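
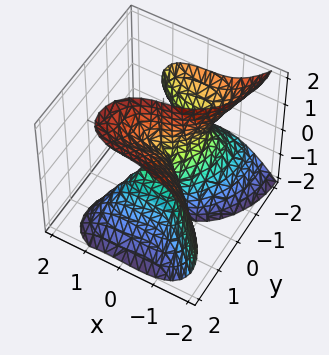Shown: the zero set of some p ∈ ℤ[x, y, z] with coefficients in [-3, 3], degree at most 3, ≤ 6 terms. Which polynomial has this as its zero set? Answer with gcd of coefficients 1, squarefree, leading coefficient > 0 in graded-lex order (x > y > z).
3*x^3 + 2*y^3 - 3*y*z^2 + x*z + 3*y^2

(a) The degree is 3 — the shape is more complex than any degree-2 surface.
(b) Against the integer gridlines: it crosses the y-axis at the gridline y = 0; it crosses the x-axis at the gridline x = 0.
(c) Matching integer coefficients to the picture gives p.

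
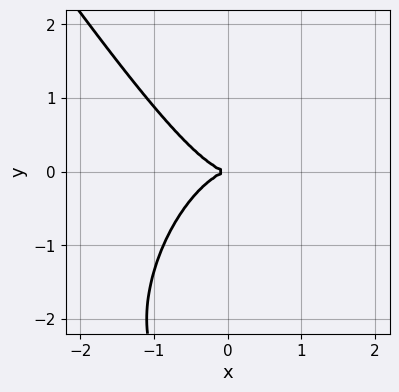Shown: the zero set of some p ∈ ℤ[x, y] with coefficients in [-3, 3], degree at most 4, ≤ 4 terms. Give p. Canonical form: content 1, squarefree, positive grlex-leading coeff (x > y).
3*x^3 + y^3 + 3*y^2

deg p = 3. A generic line meets the curve in up to 3 points.
Observable constraints: one y-axis crossing is at y = 0; it crosses the x-axis at the gridline x = 0.
Together with the visible shape, these determine p as stated.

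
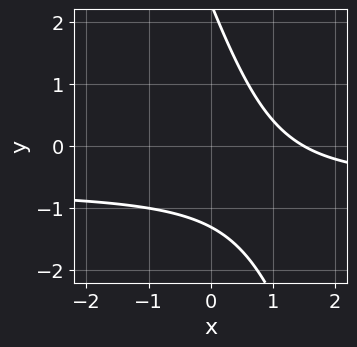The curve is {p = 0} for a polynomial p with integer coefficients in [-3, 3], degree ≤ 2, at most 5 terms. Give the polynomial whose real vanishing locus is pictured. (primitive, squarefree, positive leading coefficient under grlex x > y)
1. Degree: the shape is more complex than any degree-1 curve, so deg p = 2.
2. The integer polynomial consistent with all of this is the stated p.

3*x*y + y^2 + 2*x - y - 3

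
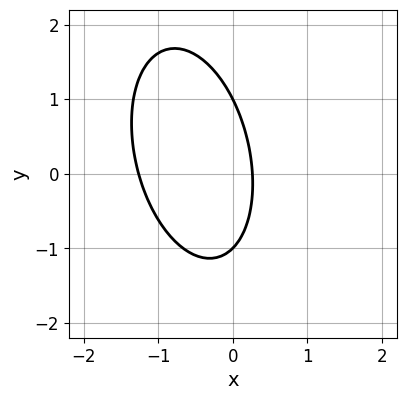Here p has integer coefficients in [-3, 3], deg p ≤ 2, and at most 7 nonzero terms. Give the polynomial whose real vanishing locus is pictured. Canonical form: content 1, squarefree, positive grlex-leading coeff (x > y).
3*x^2 + x*y + y^2 + 3*x - 1

(a) Degree: the shape is more complex than any degree-1 curve, so deg p = 2.
(b) From the axis intercepts and sections: among the integer gridlines, it crosses the y-axis at y ∈ {-1, 1}.
(c) The integer polynomial consistent with all of this is the stated p.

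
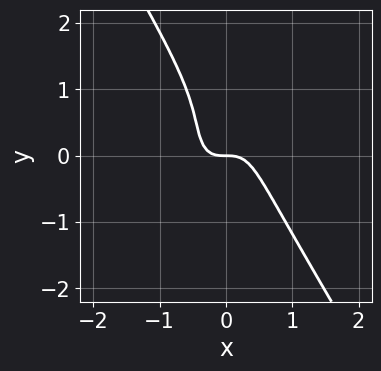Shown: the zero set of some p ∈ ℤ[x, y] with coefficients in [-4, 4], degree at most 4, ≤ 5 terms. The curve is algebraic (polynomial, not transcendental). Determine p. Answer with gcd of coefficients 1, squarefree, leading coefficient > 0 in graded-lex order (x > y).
3*x^3 - x^2*y + y^3 - y^2 + y

First, the degree is 3 — the shape is more complex than any degree-2 curve.
Next, against the integer gridlines: one y-axis crossing is at y = 0; it meets the x-axis at x = 0 (among the integer gridlines).
Finally, together with the visible shape, these determine p as stated.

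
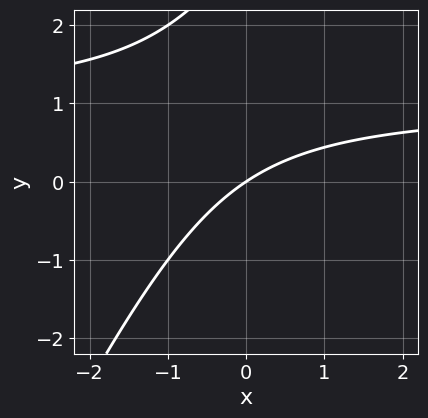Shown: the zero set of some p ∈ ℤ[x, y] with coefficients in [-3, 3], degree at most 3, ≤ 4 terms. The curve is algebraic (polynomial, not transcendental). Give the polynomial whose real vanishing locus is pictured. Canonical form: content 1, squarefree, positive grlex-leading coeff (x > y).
2*x*y - y^2 - 2*x + 3*y

First, the degree is 2 — no degree-1 curve has this shape.
Then, from the axis intercepts and sections: it meets the y-axis at y = 0 (among the integer gridlines); one x-axis crossing is at x = 0.
Finally, solving for integer coefficients yields p as stated.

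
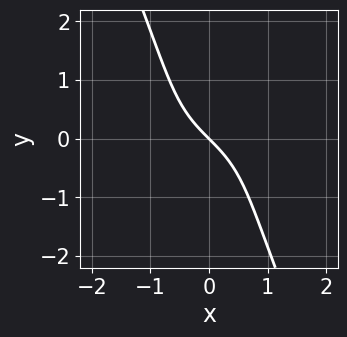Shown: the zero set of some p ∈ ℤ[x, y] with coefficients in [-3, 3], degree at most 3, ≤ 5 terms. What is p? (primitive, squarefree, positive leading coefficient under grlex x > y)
2*x^3 + 2*x*y^2 + y^3 + 3*x + 3*y

1. The degree is 3 — the shape is more complex than any degree-2 curve.
2. Against the integer gridlines: it meets the x-axis at x = 0 (among the integer gridlines); it meets the y-axis at y = 0 (among the integer gridlines).
3. Solving for integer coefficients yields p as stated.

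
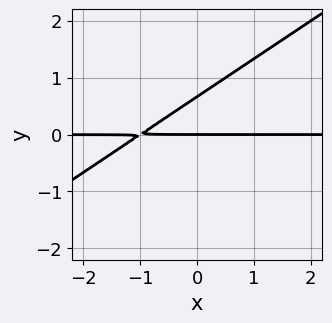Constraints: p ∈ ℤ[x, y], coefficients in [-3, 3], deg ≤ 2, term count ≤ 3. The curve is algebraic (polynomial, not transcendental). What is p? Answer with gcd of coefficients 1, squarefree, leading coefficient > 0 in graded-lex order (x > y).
Degree: the shape is more complex than any degree-1 curve, so deg p = 2.
Checking where it meets the axes: it crosses the y-axis at the gridline y = 0; the visible x-axis segment lies entirely on the curve.
Solving for integer coefficients yields p as stated.

2*x*y - 3*y^2 + 2*y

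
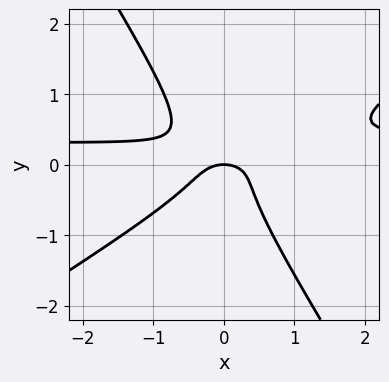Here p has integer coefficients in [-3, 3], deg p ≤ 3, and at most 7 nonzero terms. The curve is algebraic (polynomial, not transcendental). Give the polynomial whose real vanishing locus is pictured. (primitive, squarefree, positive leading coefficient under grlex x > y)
3*x^2*y - 3*x*y^2 - 3*y^3 - x^2 - y

1. Degree: no degree-2 curve has this shape, so deg p = 3.
2. Observable constraints: it meets the y-axis at y = 0 (among the integer gridlines); it meets the x-axis at x = 0 (among the integer gridlines).
3. Fitting integer coefficients to these (and the overall shape) gives p.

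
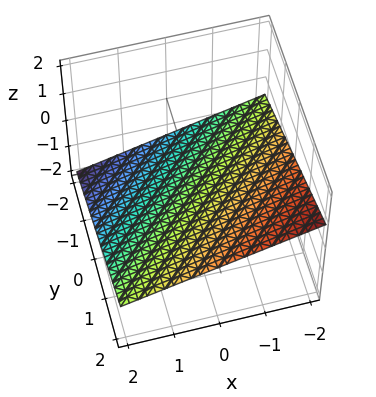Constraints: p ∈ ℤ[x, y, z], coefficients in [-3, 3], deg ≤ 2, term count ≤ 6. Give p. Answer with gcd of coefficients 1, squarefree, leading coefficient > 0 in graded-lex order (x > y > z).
x - y + 3*z + 2

Degree: the surface is flat (a plane), so deg p = 1.
Observable constraints: it meets the x-axis at x = -2 (among the integer gridlines); it meets the y-axis at y = 2 (among the integer gridlines).
These observations pin down the coefficients.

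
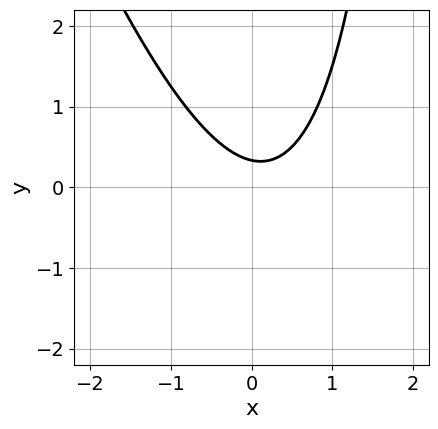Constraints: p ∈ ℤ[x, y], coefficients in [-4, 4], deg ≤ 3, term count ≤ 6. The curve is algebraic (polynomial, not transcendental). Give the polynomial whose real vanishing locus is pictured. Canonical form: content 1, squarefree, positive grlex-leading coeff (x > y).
First, the degree is 2 — a generic line meets the curve in up to 2 points.
Next, against the integer gridlines: the curve avoids every integer x-axis point in the box.
Finally, solving for integer coefficients yields p as stated.

3*x^2 + x*y - x - 3*y + 1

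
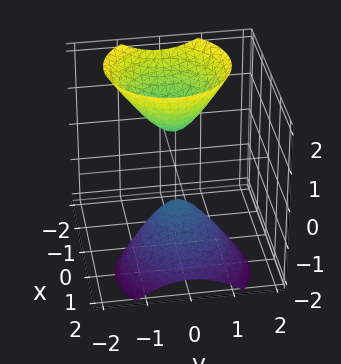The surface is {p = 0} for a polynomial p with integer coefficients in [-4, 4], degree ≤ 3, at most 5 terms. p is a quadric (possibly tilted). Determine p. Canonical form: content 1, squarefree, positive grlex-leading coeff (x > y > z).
3*x^2 + 3*x*z + 3*y^2 - z^2 + 1

I count 2 distinct pieces. They look like related sheets of one shape, so recover p as a whole.
deg p = 2. A generic line meets the surface in up to 2 points.
Against the integer gridlines: among the integer gridlines, it crosses the z-axis at z ∈ {-1, 1}; it misses every integer gridline on the y-axis.
Putting this together gives p.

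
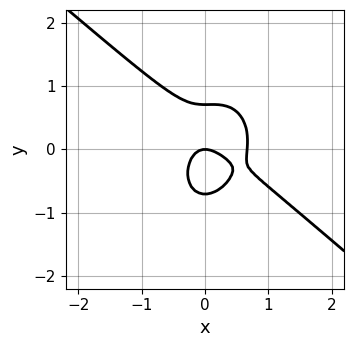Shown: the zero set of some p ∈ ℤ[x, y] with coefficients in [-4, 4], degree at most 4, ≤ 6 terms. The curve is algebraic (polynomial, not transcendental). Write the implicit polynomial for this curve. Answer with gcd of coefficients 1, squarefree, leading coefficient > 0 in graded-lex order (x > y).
First, the degree is 3 — a generic line meets the curve in up to 3 points.
Then, observable constraints: one y-axis crossing is at y = 0; it crosses the x-axis at the gridline x = 0.
Finally, together with the visible shape, these determine p as stated.

3*x^3 + 2*x^2*y + 2*y^3 - 2*x^2 - y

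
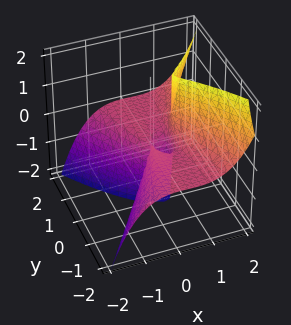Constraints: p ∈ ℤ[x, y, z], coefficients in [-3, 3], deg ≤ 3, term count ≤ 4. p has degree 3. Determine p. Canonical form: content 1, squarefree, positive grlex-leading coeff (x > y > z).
1. The degree is 3 — the shape is more complex than any degree-2 surface.
2. Reading off the gridlines: the visible y-axis segment lies entirely on the surface; every point of the z-axis in the box is on the surface.
3. The integer polynomial consistent with all of this is the stated p.

3*x^3 - 3*y^2*z - 2*x^2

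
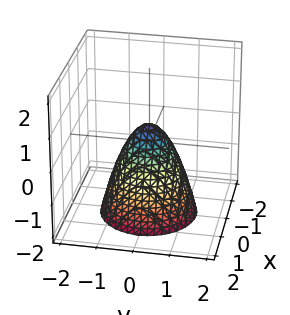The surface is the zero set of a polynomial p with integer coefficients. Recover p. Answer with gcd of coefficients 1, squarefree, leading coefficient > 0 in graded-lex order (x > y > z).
3*x^2 + 3*y^2 + 2*z - 1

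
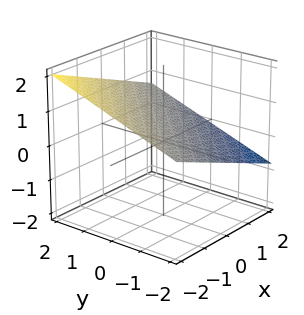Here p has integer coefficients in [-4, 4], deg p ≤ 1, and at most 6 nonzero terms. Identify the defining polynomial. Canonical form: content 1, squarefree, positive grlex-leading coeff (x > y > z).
x - y + 3*z - 2

Degree: the surface is flat (a plane), so deg p = 1.
Reading off the gridlines: it meets the y-axis at y = -2 (among the integer gridlines); it crosses the x-axis at the gridline x = 2.
The integer polynomial consistent with all of this is the stated p.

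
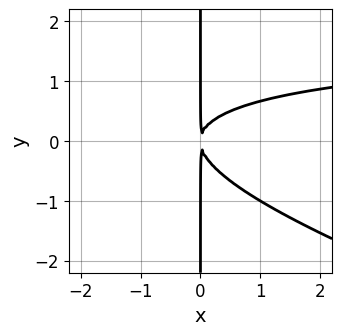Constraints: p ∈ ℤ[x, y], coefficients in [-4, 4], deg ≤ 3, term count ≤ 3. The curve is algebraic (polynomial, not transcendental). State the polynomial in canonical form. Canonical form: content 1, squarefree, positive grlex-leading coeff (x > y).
x^2*y + 3*x*y^2 - 2*x^2

1. deg p = 3.
2. Observable constraints: the visible y-axis segment lies entirely on the curve.
3. Together with the visible shape, these determine p as stated.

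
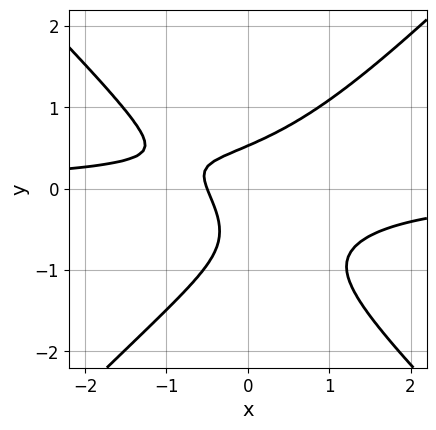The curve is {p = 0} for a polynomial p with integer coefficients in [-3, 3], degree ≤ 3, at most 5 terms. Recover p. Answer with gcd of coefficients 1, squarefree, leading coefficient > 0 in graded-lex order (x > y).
deg p = 3. A generic line meets the curve in up to 3 points.
Putting this together gives p.

3*x^2*y - 3*y^3 - 2*y^2 + 2*x + 1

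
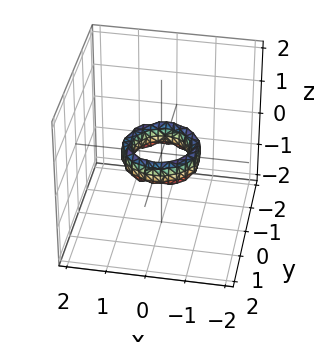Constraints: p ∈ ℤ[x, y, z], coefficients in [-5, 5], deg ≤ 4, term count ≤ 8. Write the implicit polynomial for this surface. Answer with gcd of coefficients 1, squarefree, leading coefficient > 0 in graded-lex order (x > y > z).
The degree is 4 — a generic line meets the surface in up to 4 points.
Symmetry: the z-axis is an axis of rotation, so x and y enter only as x² + y².
Against the integer gridlines: a circular section at z = 0 has radius between 0 and 1; the surface avoids every integer z-axis point in the box; the y-axis gridline crossings are at y ∈ {-1, 1}.
Matching integer coefficients to the picture gives p. Check: (-1, 0, 0) on the x-axis lies on the surface, and p(-1, 0, 0) = 0. ✓

2*x^4 + 4*x^2*y^2 + 2*y^4 - 3*x^2 - 3*y^2 + z^2 + 1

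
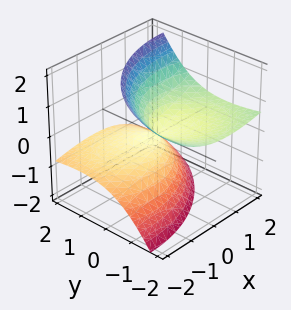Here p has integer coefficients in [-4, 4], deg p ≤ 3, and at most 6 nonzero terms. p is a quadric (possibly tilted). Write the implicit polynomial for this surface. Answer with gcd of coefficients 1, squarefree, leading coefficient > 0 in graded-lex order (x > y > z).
x^2 - 2*x*z + y^2 + 3*y*z - 2*z^2

1. There are 2 components. They look like related sheets of one shape, so recover p as a whole.
2. Degree: the shape is more complex than any degree-1 surface, so deg p = 2.
3. From the visible intercepts: it crosses the z-axis at the gridline z = 0; one x-axis crossing is at x = 0.
4. These observations pin down the coefficients.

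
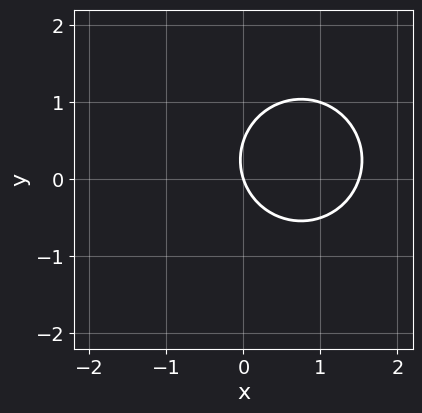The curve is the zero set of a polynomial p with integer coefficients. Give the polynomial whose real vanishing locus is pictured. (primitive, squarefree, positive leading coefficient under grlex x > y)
2*x^2 + 2*y^2 - 3*x - y

First, degree: the shape is more complex than any degree-1 curve, so deg p = 2.
Then, from the visible intercepts: one y-axis crossing is at y = 0; one x-axis crossing is at x = 0.
Finally, assembling these constraints gives the stated polynomial.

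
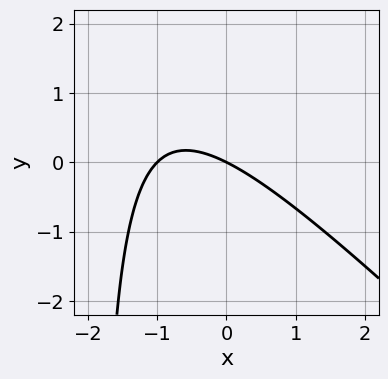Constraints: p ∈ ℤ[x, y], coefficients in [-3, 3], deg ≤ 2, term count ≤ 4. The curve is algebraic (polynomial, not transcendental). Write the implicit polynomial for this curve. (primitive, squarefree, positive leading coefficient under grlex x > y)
x^2 + x*y + x + 2*y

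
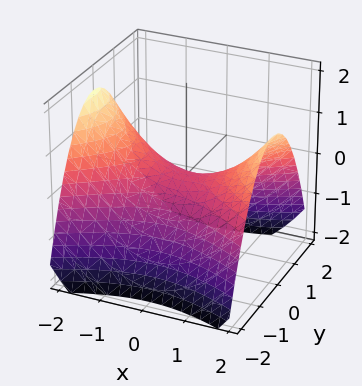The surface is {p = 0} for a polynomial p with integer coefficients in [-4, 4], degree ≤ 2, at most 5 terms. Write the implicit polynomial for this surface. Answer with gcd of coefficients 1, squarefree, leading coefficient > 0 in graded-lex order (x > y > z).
(a) Degree: a hyperbolic paraboloid; a quadric, so deg p = 2.
(b) Symmetries: it's symmetric under y → −y, forcing even powers of y; mirror symmetry x ↦ −x ⇒ only even powers of x.
(c) Against the integer gridlines: it crosses the z-axis at the gridline z = 0; one x-axis crossing is at x = 0; it crosses the y-axis at the gridline y = 0.
(d) These observations pin down the coefficients.

x^2 - 2*y^2 - 3*z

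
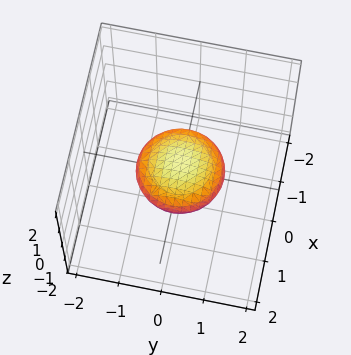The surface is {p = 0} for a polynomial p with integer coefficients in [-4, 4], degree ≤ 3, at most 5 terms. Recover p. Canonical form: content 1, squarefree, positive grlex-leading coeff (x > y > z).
x^2 + y^2 + 3*z^2 - 1

The degree is 2 — a closed, bounded, convex surface; a quadric.
Symmetry: the surface is invariant under rotation about z: p = q(x² + y², z); it's symmetric under z → −z, forcing even powers of z.
Checking where it meets the axes: a circular section at z = 0 has radius exactly 1; the x-axis gridline crossings are at x ∈ {-1, 1}; the y-axis gridline crossings are at y ∈ {-1, 1}.
Matching integer coefficients to the picture gives p.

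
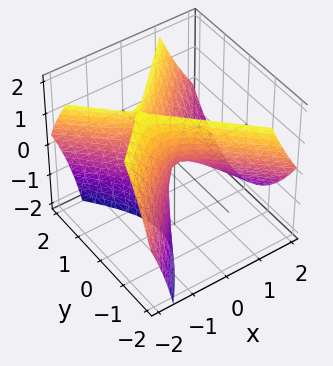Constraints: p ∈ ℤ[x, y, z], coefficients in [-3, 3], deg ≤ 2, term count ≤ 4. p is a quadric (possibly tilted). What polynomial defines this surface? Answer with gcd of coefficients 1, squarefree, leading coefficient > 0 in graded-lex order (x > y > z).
(a) Degree: the shape is more complex than any degree-1 surface, so deg p = 2.
(b) Reading off the gridlines: one x-axis crossing is at x = 0; one z-axis crossing is at z = 0; it crosses the y-axis at the gridline y = 0.
(c) These observations pin down the coefficients.

2*x^2 + 2*x*z - 2*y^2 + z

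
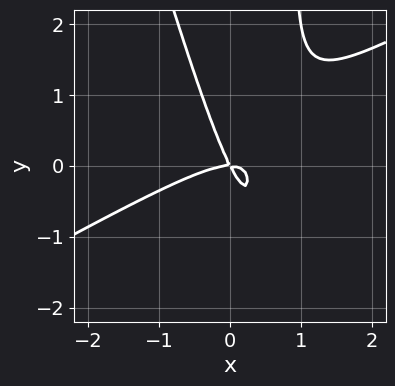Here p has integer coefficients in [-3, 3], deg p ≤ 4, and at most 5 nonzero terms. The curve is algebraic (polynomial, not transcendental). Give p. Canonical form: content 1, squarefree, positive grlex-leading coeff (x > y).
1. deg p = 3. The shape is more complex than any degree-2 curve.
2. Observable constraints: it crosses the y-axis at the gridline y = 0; one x-axis crossing is at x = 0.
3. Together with the visible shape, these determine p as stated.

2*x^3 - 3*x^2*y - x*y^2 + 2*x*y + y^2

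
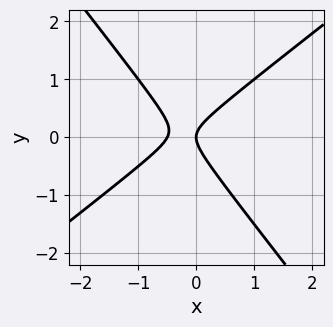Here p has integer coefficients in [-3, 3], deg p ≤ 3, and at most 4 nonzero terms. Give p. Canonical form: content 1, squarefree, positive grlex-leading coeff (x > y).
1. Degree: no degree-1 curve has this shape, so deg p = 2.
2. Checking where it meets the axes: one y-axis crossing is at y = 0; one x-axis crossing is at x = 0.
3. Together with the visible shape, these determine p as stated.

2*x^2 - x*y - 2*y^2 + x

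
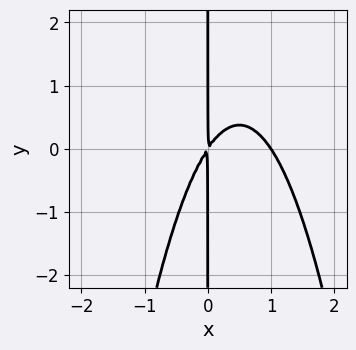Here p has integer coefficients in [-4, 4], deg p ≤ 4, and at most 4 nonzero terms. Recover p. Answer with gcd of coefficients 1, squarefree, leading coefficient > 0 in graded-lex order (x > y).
1. The degree is 3 — a generic line meets the curve in up to 3 points.
2. Reading off the gridlines: one x-axis crossing is at x = 1; every point of the y-axis in the box is on the curve.
3. Assembling these constraints gives the stated polynomial.

3*x^3 - 3*x^2 + 2*x*y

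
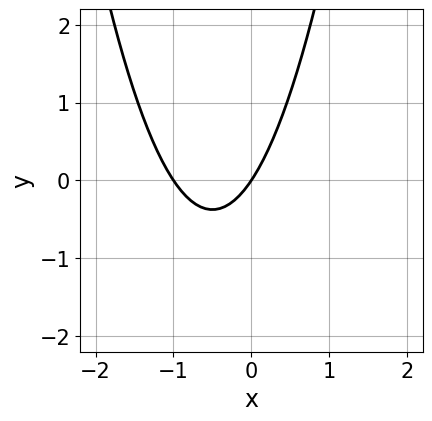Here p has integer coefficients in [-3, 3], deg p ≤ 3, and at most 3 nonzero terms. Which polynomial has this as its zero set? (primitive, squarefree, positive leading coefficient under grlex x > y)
deg p = 2. A generic line meets the curve in up to 2 points.
From the axis intercepts and sections: the x-axis gridline crossings are at x ∈ {-1, 0}; it crosses the y-axis at the gridline y = 0.
Assembling these constraints gives the stated polynomial.

3*x^2 + 3*x - 2*y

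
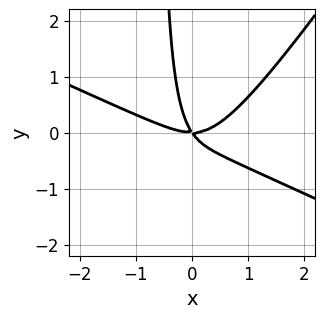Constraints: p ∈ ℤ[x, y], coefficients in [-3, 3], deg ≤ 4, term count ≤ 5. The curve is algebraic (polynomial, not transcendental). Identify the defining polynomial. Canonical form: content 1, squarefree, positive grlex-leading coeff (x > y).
2*x^3 + 3*x^2*y - 3*x*y^2 - 3*x*y - 2*y^2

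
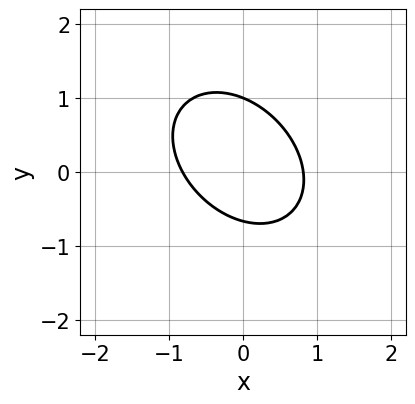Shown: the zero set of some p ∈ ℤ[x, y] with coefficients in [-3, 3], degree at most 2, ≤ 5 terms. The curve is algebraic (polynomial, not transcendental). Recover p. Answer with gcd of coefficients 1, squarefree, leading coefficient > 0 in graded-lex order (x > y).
First, degree: no degree-1 curve has this shape, so deg p = 2.
Next, from the axis intercepts and sections: it crosses the y-axis at the gridline y = 1.
Finally, solving for integer coefficients yields p as stated.

3*x^2 + 2*x*y + 3*y^2 - y - 2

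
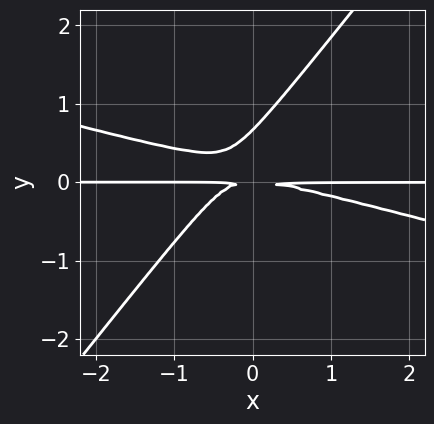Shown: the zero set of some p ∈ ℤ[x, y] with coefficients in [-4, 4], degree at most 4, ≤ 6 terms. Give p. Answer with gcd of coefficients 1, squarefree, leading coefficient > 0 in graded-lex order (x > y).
1. deg p = 3.
2. From the visible intercepts: the visible x-axis segment lies entirely on the curve.
3. Solving for integer coefficients yields p as stated.

x^2*y + 3*x*y^2 - 3*y^3 + 2*y^2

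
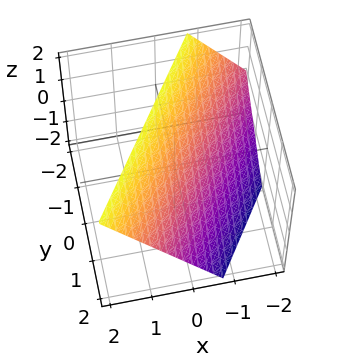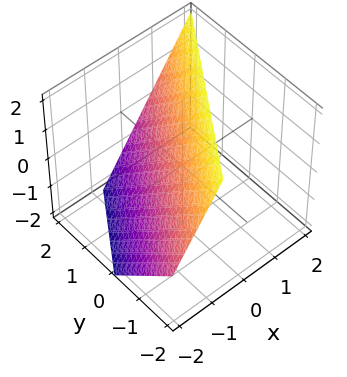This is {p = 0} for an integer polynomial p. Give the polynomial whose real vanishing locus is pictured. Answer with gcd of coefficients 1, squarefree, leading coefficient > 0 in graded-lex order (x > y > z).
(a) deg p = 1.
(b) Observable constraints: one z-axis crossing is at z = 1; it meets the y-axis at y = 1 (among the integer gridlines).
(c) Putting this together gives p.

3*x - 2*y - 2*z + 2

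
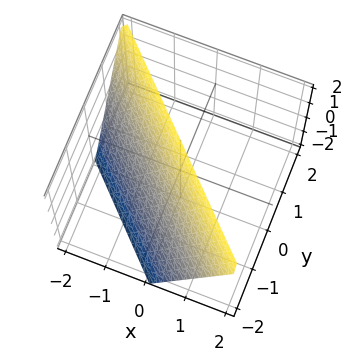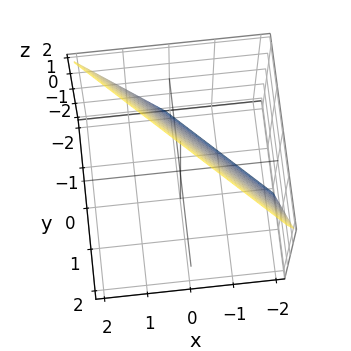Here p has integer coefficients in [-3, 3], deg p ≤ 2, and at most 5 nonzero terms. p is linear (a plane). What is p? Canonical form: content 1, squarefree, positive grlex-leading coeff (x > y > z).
2*x + 2*y - z + 2

Degree: the surface is flat (a plane), so deg p = 1.
From the axis intercepts and sections: it meets the x-axis at x = -1 (among the integer gridlines); it meets the z-axis at z = 2 (among the integer gridlines).
Matching integer coefficients to the picture gives p. Check: (0, -1, 0) on the y-axis lies on the surface, and p(0, -1, 0) = 0. ✓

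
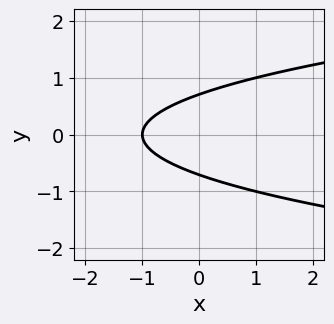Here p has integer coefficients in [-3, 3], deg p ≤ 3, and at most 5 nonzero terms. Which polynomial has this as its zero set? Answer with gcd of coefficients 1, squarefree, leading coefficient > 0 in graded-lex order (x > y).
2*y^2 - x - 1

(a) The degree is 2 — no degree-1 curve has this shape.
(b) Symmetries: the y ↦ −y reflection is a symmetry, so y appears only in even powers.
(c) Observable constraints: it crosses the x-axis at the gridline x = -1.
(d) Matching integer coefficients to the picture gives p.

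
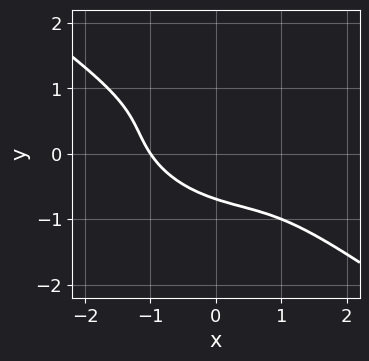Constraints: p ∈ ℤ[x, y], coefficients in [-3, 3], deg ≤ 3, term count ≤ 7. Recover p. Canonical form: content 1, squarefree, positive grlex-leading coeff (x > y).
First, the degree is 3 — the shape is more complex than any degree-2 curve.
Next, from the axis intercepts and sections: it meets the x-axis at x = -1 (among the integer gridlines).
Finally, putting this together gives p.

x^3 + 2*x^2*y + 3*x*y^2 + 3*y^3 + 1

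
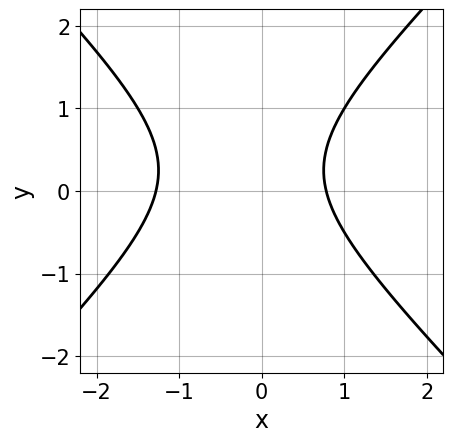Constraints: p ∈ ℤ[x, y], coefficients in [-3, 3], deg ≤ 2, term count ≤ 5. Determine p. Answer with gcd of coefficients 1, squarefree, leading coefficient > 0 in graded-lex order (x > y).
2*x^2 - 2*y^2 + x + y - 2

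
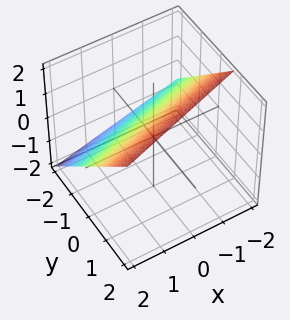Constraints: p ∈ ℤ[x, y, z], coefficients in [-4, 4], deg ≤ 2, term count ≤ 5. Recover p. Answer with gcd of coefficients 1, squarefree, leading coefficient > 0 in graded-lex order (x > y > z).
x - 3*y + 3*z - 2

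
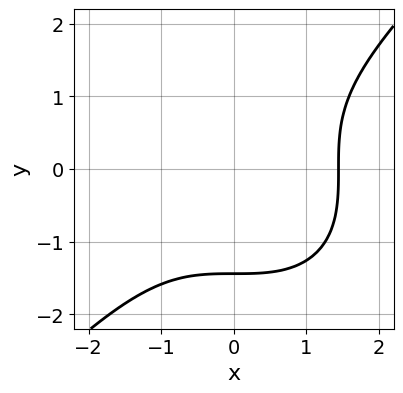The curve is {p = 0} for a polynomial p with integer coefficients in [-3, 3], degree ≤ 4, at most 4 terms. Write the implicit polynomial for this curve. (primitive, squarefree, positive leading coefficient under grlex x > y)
(a) deg p = 3. The shape is more complex than any degree-2 curve.
(b) Putting this together gives p.

x^3 - y^3 - 3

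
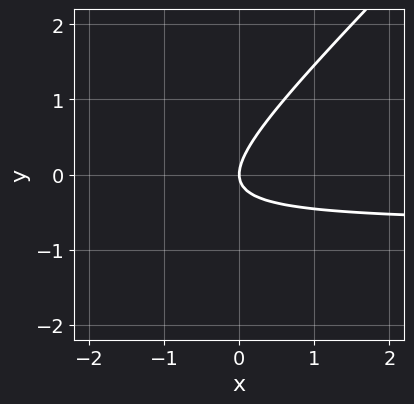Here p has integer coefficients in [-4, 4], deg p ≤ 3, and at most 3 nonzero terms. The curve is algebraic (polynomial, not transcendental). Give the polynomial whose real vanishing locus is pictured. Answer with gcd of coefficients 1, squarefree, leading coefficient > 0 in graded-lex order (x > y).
Degree: a generic line meets the curve in up to 2 points, so deg p = 2.
Observable constraints: it meets the y-axis at y = 0 (among the integer gridlines); it crosses the x-axis at the gridline x = 0.
Solving for integer coefficients yields p as stated.

3*x*y - 3*y^2 + 2*x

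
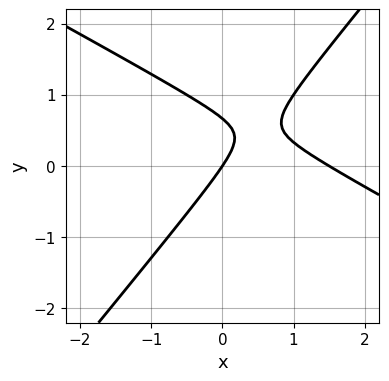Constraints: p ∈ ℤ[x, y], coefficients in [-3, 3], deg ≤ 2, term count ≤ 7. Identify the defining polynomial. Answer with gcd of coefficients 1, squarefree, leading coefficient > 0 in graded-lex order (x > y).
2*x^2 + 2*x*y - 3*y^2 - 3*x + 2*y

deg p = 2. No degree-1 curve has this shape.
Observable constraints: it meets the x-axis at x = 0 (among the integer gridlines); it crosses the y-axis at the gridline y = 0.
These observations pin down the coefficients.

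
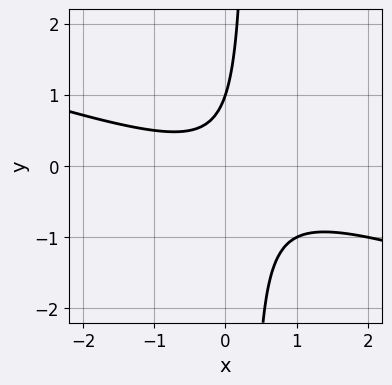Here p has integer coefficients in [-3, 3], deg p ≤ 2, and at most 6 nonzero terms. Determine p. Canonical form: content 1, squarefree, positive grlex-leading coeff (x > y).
x^2 + 3*x*y - y + 1

The degree is 2 — a generic line meets the curve in up to 2 points.
From the visible intercepts: no x-intercept at any integer in the box; it meets the y-axis at y = 1 (among the integer gridlines).
Assembling these constraints gives the stated polynomial.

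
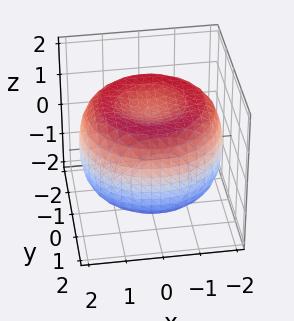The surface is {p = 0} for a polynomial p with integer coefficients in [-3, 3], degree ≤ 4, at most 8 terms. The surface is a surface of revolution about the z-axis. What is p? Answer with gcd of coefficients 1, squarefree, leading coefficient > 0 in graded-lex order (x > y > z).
First, degree: a generic line meets the surface in up to 4 points, so deg p = 4.
Next, symmetries: every cross-section ⟂ z is a circle, so x, y appear only via x² + y².
Next, from the axis intercepts and sections: among the integer gridlines, it crosses the z-axis at z ∈ {-1, 1}; a circular section at z = -1 has radius between 1 and 2.
Finally, solving for integer coefficients yields p as stated.

x^4 + 2*x^2*y^2 + y^4 - 3*x^2 - 3*y^2 + 3*z^2 - 3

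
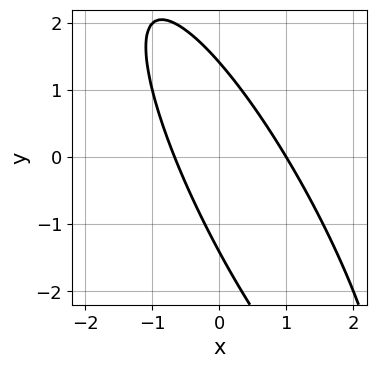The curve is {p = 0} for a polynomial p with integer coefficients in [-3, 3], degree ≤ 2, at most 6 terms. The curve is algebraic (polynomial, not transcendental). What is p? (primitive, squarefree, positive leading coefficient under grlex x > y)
3*x^2 + 3*x*y + y^2 - x - 2

1. Degree: a generic line meets the curve in up to 2 points, so deg p = 2.
2. Observable constraints: it meets the x-axis at x = 1 (among the integer gridlines).
3. Assembling these constraints gives the stated polynomial.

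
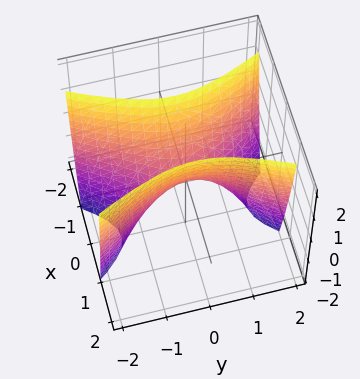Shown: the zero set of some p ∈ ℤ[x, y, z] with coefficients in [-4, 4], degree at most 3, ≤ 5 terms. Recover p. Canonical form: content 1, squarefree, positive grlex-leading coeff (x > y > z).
First, the degree is 2 — a hyperbolic paraboloid; a quadric.
Next, symmetries: it's symmetric under x → −x, forcing even powers of x; the y ↦ −y reflection is a symmetry, so y appears only in even powers.
Then, against the integer gridlines: it meets the y-axis at y = 0 (among the integer gridlines); it crosses the x-axis at the gridline x = 0; it meets the z-axis at z = 0 (among the integer gridlines).
Finally, these observations pin down the coefficients.

3*x^2 - y^2 - z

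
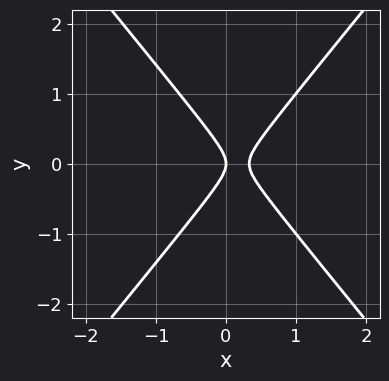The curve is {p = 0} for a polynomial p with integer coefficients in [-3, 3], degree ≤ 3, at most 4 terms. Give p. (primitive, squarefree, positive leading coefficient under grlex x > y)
First, deg p = 2.
Then, symmetries: mirror symmetry y ↦ −y ⇒ only even powers of y.
Then, observable constraints: it meets the y-axis at y = 0 (among the integer gridlines); it meets the x-axis at x = 0 (among the integer gridlines).
Finally, assembling these constraints gives the stated polynomial.

3*x^2 - 2*y^2 - x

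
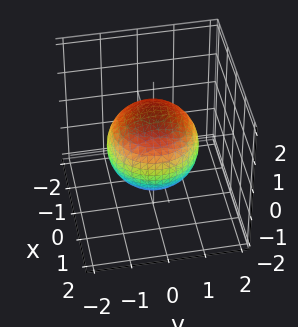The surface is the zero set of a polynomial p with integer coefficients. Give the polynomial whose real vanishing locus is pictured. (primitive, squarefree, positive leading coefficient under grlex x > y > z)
(a) deg p = 2. The shape is more complex than any degree-1 surface.
(b) Symmetry: the z-axis is an axis of rotation, so x and y enter only as x² + y².
(c) Observable constraints: a circular section at z = -1 has radius between 0 and 1.
(d) Together with the visible shape, these determine p as stated.

2*x^2 + 2*y^2 + 2*z^2 - 3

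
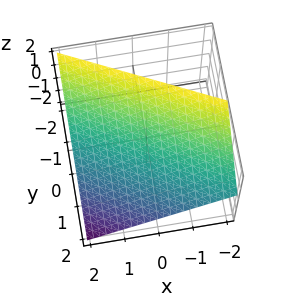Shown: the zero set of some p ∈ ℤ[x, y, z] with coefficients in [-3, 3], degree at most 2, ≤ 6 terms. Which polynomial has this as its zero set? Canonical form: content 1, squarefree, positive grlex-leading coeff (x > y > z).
First, deg p = 1. The surface is flat (a plane).
Then, checking where it meets the axes: one y-axis crossing is at y = 1; it meets the z-axis at z = 1 (among the integer gridlines); it meets the x-axis at x = 2 (among the integer gridlines).
Finally, together with the visible shape, these determine p as stated.

x + 2*y + 2*z - 2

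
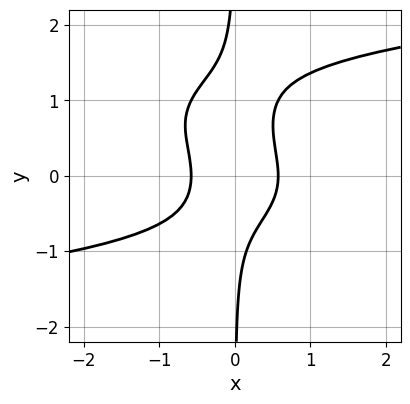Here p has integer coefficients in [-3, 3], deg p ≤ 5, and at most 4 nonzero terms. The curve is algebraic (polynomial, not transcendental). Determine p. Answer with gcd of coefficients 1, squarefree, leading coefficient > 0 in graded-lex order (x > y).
3*x*y^3 - 3*x*y^2 - 3*x^2 + 1

Degree: no degree-3 curve has this shape, so deg p = 4.
From the visible intercepts: it misses every integer gridline on the y-axis.
Matching integer coefficients to the picture gives p.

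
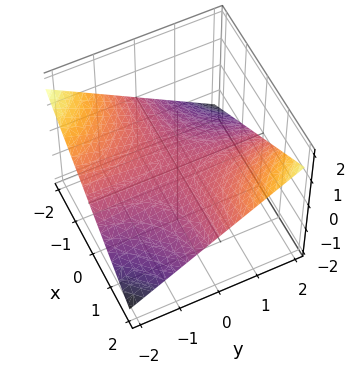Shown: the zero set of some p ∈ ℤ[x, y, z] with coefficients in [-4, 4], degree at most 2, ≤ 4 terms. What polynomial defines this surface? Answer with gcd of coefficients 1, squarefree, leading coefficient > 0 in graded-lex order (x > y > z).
(a) Degree: a hyperbolic paraboloid; a quadric, so deg p = 2.
(b) Checking where it meets the axes: every point of the x-axis in the box is on the surface; the visible y-axis segment lies entirely on the surface; it crosses the z-axis at the gridline z = 0.
(c) Putting this together gives p.

x*y - 3*z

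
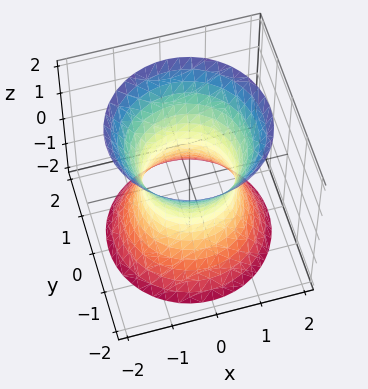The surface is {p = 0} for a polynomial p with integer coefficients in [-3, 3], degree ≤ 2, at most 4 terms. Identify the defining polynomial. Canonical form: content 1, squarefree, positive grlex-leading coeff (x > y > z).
1. The degree is 2 — an hourglass — one-sheet hyperboloid; a quadric.
2. Symmetry: the z-axis is an axis of rotation, so x and y enter only as x² + y²; mirror symmetry z ↦ −z ⇒ only even powers of z.
3. From the axis intercepts and sections: the y-axis gridline crossings are at y ∈ {-1, 1}; a circular section at z = -2 has radius between 1 and 2.
4. Assembling these constraints gives the stated polynomial. Check: (1, 0, 0) on the x-axis lies on the surface, and p(1, 0, 0) = 0. ✓

2*x^2 + 2*y^2 - z^2 - 2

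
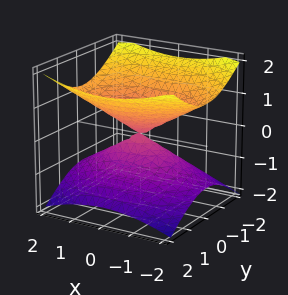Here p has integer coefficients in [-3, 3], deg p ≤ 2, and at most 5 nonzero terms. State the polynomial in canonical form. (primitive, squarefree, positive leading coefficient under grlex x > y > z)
x^2 + 2*y^2 - 3*z^2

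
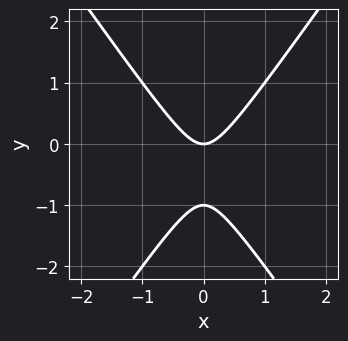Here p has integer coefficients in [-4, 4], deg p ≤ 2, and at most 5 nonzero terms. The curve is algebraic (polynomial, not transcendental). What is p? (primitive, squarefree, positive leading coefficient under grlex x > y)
First, degree: no degree-1 curve has this shape, so deg p = 2.
Then, symmetries: it's symmetric under x → −x, forcing even powers of x.
Then, against the integer gridlines: the y-axis gridline crossings are at y ∈ {-1, 0}; one x-axis crossing is at x = 0.
Finally, matching integer coefficients to the picture gives p.

2*x^2 - y^2 - y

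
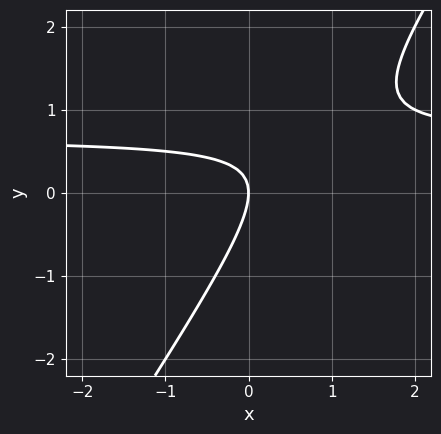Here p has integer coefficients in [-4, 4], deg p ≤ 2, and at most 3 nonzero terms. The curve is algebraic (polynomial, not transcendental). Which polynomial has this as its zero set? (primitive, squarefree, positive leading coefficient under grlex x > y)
3*x*y - 2*y^2 - 2*x

deg p = 2.
Checking where it meets the axes: one x-axis crossing is at x = 0; it crosses the y-axis at the gridline y = 0.
Together with the visible shape, these determine p as stated.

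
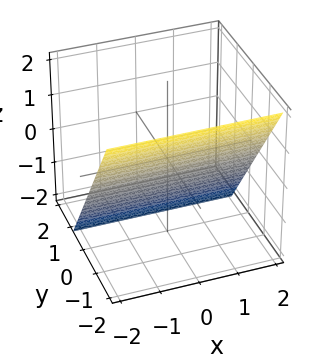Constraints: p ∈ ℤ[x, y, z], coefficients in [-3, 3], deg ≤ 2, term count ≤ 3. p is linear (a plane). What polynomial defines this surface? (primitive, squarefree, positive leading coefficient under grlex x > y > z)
(a) Degree: every cross-section is a straight line — this is a plane, so deg p = 1.
(b) Against the integer gridlines: one z-axis crossing is at z = -1; it misses every integer gridline on the x-axis.
(c) Fitting integer coefficients to these (and the overall shape) gives p.

3*y + 2*z + 2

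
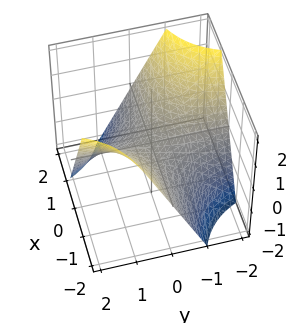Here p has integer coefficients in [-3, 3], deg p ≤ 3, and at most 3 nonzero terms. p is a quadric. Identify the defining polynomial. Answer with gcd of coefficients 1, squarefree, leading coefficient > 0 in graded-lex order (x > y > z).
deg p = 2. A hyperbolic paraboloid; a quadric.
Checking where it meets the axes: the visible y-axis segment lies entirely on the surface; it crosses the z-axis at the gridline z = 0.
Matching integer coefficients to the picture gives p. Check: (2, 0, 0) on the x-axis lies on the surface, and p(2, 0, 0) = 0. ✓

x*y + z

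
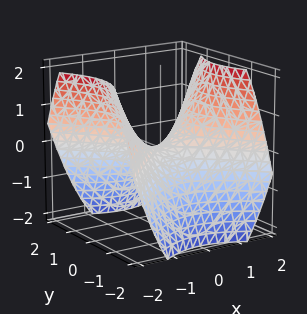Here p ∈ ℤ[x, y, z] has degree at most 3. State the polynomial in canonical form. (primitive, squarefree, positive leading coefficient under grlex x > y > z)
deg p = 2.
Symmetries: mirror symmetry y ↦ −y ⇒ only even powers of y; it's symmetric under x → −x, forcing even powers of x.
Reading off the gridlines: it meets the z-axis at z = 0 (among the integer gridlines); it meets the x-axis at x = 0 (among the integer gridlines); it crosses the y-axis at the gridline y = 0.
Matching integer coefficients to the picture gives p.

2*x^2 - 2*y^2 - 3*z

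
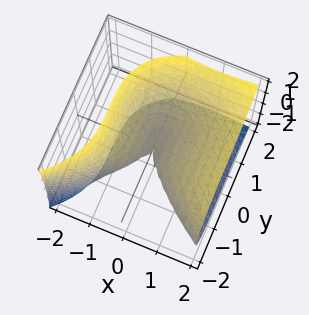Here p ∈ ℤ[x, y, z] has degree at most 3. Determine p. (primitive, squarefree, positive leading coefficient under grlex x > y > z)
x*z^2 - y^3 - 2*x^2 + 2*z^2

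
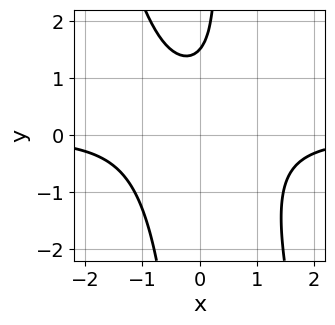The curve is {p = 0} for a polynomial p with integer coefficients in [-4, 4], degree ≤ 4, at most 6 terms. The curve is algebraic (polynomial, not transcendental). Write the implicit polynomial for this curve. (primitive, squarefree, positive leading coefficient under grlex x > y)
3*x^2*y + x*y^2 - 2*y + 3

1. Degree: the shape is more complex than any degree-2 curve, so deg p = 3.
2. From the visible intercepts: no x-intercept at any integer in the box.
3. The integer polynomial consistent with all of this is the stated p.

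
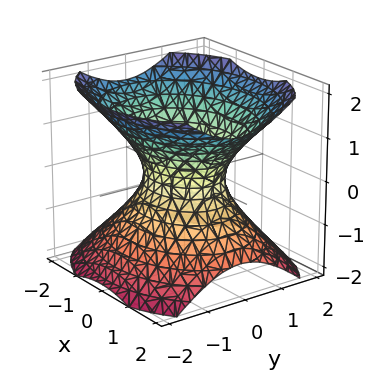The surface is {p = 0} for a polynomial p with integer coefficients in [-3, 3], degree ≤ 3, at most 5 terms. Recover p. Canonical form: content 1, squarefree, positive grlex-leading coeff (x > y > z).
1. The degree is 2 — an hourglass — one-sheet hyperboloid; a quadric.
2. Symmetries: mirror symmetry x ↦ −x ⇒ only even powers of x; the y ↦ −y reflection is a symmetry, so y appears only in even powers; it's symmetric under z → −z, forcing even powers of z.
3. Reading off the gridlines: no z-intercept at any integer in the box; the x-axis gridline crossings are at x ∈ {-1, 1}.
4. Solving for integer coefficients yields p as stated.

2*x^2 + 3*y^2 - 3*z^2 - 2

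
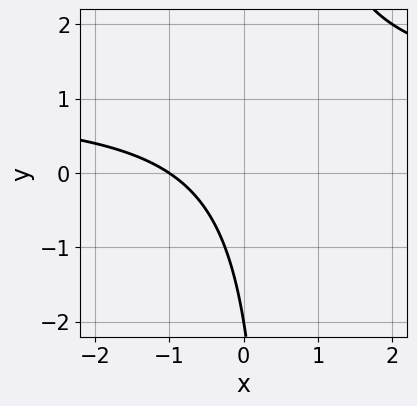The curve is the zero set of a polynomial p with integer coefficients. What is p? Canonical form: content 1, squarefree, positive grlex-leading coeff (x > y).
2*x*y - 2*x - y - 2

The degree is 2 — a generic line meets the curve in up to 2 points.
From the axis intercepts and sections: it crosses the y-axis at the gridline y = -2; one x-axis crossing is at x = -1.
These observations pin down the coefficients.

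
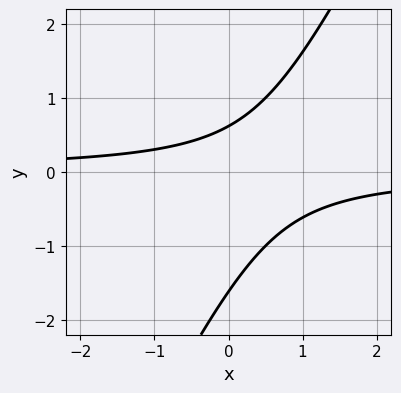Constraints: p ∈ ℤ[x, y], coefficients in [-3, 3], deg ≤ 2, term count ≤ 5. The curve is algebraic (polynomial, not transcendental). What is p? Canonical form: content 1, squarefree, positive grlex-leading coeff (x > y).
2*x*y - y^2 - y + 1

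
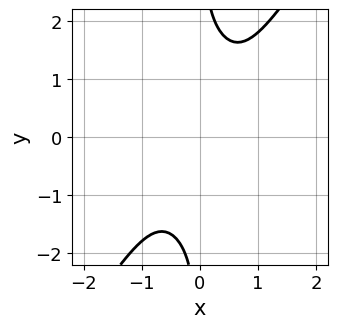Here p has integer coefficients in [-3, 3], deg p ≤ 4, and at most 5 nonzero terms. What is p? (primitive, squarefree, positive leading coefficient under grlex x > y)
1. Degree: the shape is more complex than any degree-3 curve, so deg p = 4.
2. Observable constraints: it misses every integer gridline on the y-axis; no x-intercept at any integer in the box.
3. Solving for integer coefficients yields p as stated.

2*x^4 + x^3*y - x*y^3 + 2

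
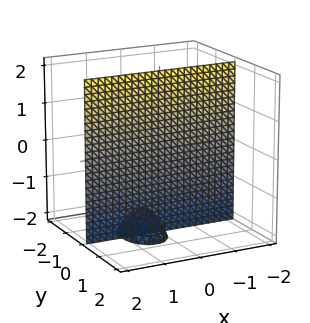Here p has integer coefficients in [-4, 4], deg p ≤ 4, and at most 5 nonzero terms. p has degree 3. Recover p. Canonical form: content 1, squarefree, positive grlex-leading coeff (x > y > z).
2*x^2*y + y^3 - 2*x*y + y*z + 2*y

I count 2 distinct pieces. Treating them together as one polynomial.
Degree: a generic line meets the surface in up to 3 points, so deg p = 3.
Reading off the gridlines: every point of the z-axis in the box is on the surface; every point of the x-axis in the box is on the surface; it crosses the y-axis at the gridline y = 0.
The integer polynomial consistent with all of this is the stated p.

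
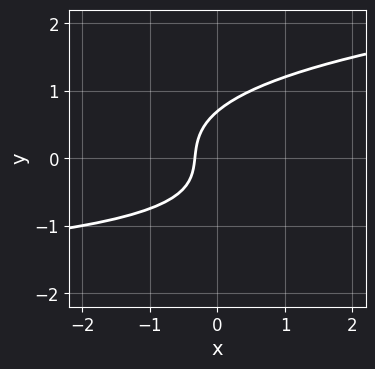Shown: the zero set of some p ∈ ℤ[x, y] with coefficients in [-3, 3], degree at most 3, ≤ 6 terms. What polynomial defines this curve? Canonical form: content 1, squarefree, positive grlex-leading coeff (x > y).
3*y^3 - x*y - 3*x - 1

1. The degree is 3 — no degree-2 curve has this shape.
2. Solving for integer coefficients yields p as stated.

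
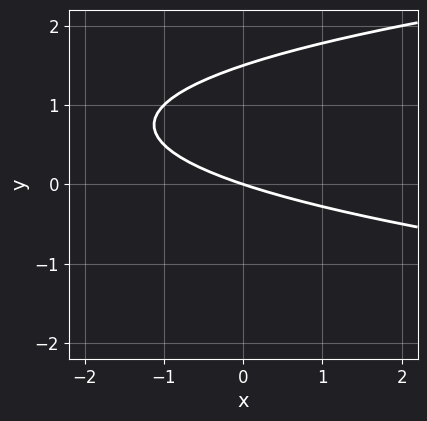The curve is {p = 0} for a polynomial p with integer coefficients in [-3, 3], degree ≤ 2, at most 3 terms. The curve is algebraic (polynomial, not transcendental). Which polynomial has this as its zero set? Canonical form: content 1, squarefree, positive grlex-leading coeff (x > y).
2*y^2 - x - 3*y

1. deg p = 2.
2. Checking where it meets the axes: it meets the y-axis at y = 0 (among the integer gridlines); one x-axis crossing is at x = 0.
3. Putting this together gives p.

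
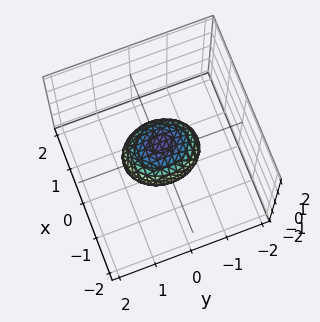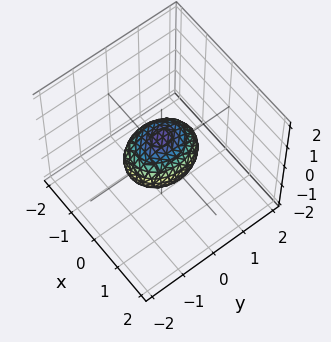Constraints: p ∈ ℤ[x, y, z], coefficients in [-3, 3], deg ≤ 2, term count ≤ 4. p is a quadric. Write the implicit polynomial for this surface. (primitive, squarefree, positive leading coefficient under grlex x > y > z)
3*x^2 + 2*y^2 + 3*z^2 - 2

First, deg p = 2. A closed, bounded, convex surface; a quadric.
Next, symmetries: the x ↦ −x reflection is a symmetry, so x appears only in even powers; it's symmetric under z → −z, forcing even powers of z; the y ↦ −y reflection is a symmetry, so y appears only in even powers.
Then, from the visible intercepts: among the integer gridlines, it crosses the y-axis at y ∈ {-1, 1}.
Finally, together with the visible shape, these determine p as stated.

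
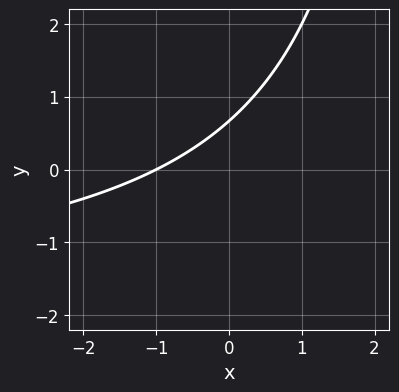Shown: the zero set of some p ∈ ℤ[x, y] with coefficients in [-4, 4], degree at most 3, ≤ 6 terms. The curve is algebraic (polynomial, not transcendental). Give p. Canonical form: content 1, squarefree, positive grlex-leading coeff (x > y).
x*y + 2*x - 3*y + 2

1. The degree is 2 — the shape is more complex than any degree-1 curve.
2. From the visible intercepts: it meets the x-axis at x = -1 (among the integer gridlines).
3. Fitting integer coefficients to these (and the overall shape) gives p.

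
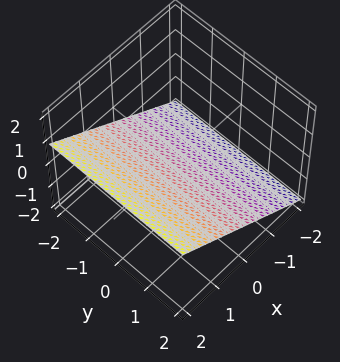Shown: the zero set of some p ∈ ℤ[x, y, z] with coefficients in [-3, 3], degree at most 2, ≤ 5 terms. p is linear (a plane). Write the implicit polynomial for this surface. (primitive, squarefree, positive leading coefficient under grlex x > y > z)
2*x - 3*z - 2

(a) The degree is 1 — every cross-section is a straight line — this is a plane.
(b) From the axis intercepts and sections: it crosses the x-axis at the gridline x = 1; no y-intercept at any integer in the box.
(c) Fitting integer coefficients to these (and the overall shape) gives p.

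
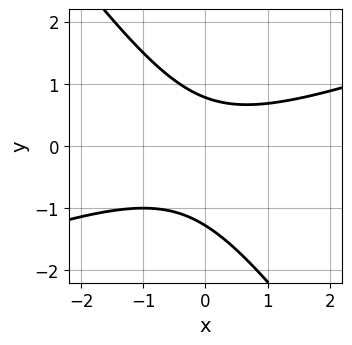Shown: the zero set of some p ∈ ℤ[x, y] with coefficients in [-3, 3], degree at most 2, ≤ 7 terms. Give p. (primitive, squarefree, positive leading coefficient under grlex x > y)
The degree is 2 — no degree-1 curve has this shape.
Checking where it meets the axes: it misses every integer gridline on the x-axis.
Matching integer coefficients to the picture gives p.

x^2 - 2*x*y - 2*y^2 - y + 2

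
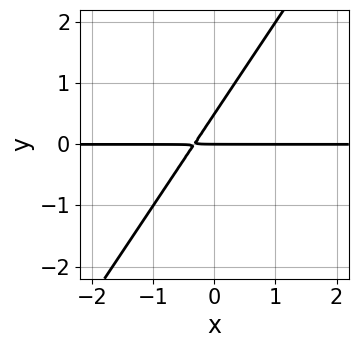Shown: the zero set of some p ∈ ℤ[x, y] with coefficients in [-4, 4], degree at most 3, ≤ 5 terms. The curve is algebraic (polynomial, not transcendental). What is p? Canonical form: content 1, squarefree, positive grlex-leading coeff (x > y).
1. Degree: the shape is more complex than any degree-1 curve, so deg p = 2.
2. Reading off the gridlines: the visible x-axis segment lies entirely on the curve; it meets the y-axis at y = 0 (among the integer gridlines).
3. The integer polynomial consistent with all of this is the stated p.

3*x*y - 2*y^2 + y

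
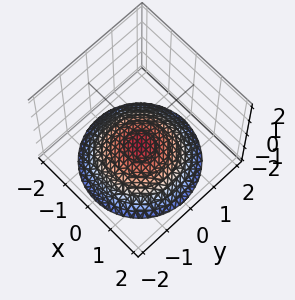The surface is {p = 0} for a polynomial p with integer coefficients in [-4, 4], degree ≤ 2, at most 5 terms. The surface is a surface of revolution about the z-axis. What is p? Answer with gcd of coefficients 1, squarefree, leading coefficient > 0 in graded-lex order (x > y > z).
First, degree: the shape is more complex than any degree-1 surface, so deg p = 2.
Then, symmetry: the surface is invariant under rotation about z: p = q(x² + y², z).
Next, from the axis intercepts and sections: the surface avoids every integer x-axis point in the box; a circular section at z = -2 has radius between 1 and 2.
Finally, the integer polynomial consistent with all of this is the stated p.

x^2 + y^2 + 3*z + 3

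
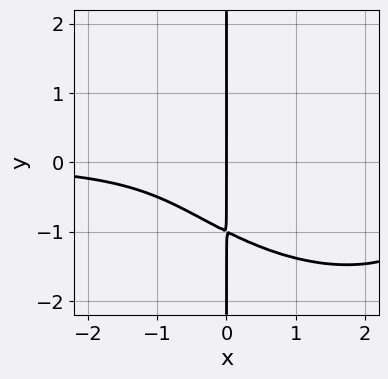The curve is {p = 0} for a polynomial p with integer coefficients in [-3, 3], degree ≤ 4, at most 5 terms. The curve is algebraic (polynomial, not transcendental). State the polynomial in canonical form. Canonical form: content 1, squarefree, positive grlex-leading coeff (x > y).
x^3*y + x^2*y^2 + 2*x*y^3 - 2*x^2*y + 2*x

1. The degree is 4 — no degree-3 curve has this shape.
2. From the axis intercepts and sections: one x-axis crossing is at x = 0; every point of the y-axis in the box is on the curve.
3. Together with the visible shape, these determine p as stated.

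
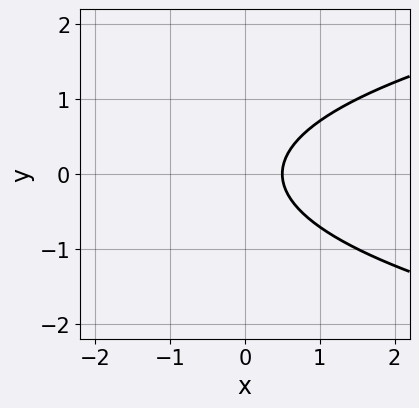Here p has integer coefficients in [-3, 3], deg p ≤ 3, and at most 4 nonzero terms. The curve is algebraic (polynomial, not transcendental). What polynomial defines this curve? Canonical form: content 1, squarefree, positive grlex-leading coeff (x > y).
2*y^2 - 2*x + 1

Degree: a generic line meets the curve in up to 2 points, so deg p = 2.
Symmetries: mirror symmetry y ↦ −y ⇒ only even powers of y.
Reading off the gridlines: no y-intercept at any integer in the box.
Together with the visible shape, these determine p as stated.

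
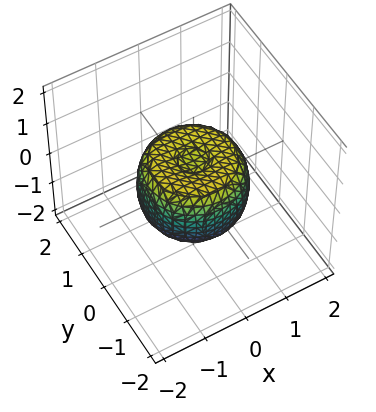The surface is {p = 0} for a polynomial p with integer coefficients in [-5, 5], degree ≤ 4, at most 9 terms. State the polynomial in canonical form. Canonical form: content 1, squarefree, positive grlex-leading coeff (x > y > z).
2*x^4 + 4*x^2*y^2 + 2*y^4 - 2*x^2 - 2*y^2 + 2*z^2 - 1

1. deg p = 4.
2. Symmetries: every cross-section ⟂ z is a circle, so x, y appear only via x² + y².
3. Observable constraints: a circular section at z = 0 has radius between 1 and 2.
4. The integer polynomial consistent with all of this is the stated p.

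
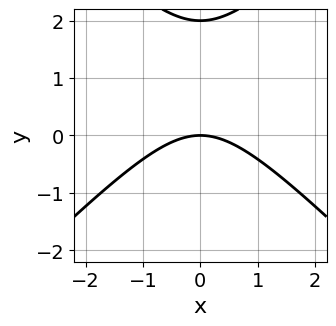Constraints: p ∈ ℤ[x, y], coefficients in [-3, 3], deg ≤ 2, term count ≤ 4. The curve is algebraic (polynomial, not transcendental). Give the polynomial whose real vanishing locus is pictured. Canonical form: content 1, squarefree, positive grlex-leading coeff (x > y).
x^2 - y^2 + 2*y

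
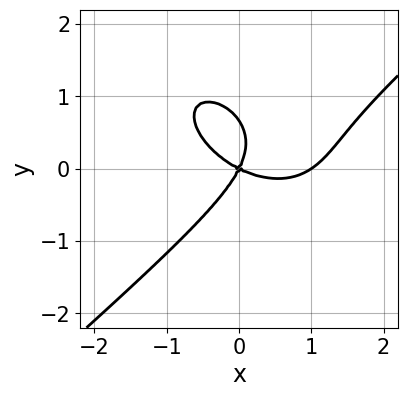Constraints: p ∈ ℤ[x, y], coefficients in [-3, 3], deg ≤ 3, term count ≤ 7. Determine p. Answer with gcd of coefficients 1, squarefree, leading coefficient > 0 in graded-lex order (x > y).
First, the degree is 3 — the shape is more complex than any degree-2 curve.
Then, reading off the gridlines: one y-axis crossing is at y = 0; the x-axis gridline crossings are at x ∈ {0, 1}.
Finally, together with the visible shape, these determine p as stated.

2*x^3 - 3*y^3 - 2*x^2 - 3*x*y + 2*y^2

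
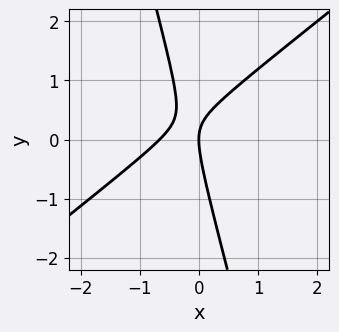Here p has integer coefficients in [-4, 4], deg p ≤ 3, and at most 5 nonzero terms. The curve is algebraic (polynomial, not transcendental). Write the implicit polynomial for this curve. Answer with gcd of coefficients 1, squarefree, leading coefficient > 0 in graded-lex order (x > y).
3*x^2 - 3*x*y - y^2 + 2*x

1. Degree: no degree-1 curve has this shape, so deg p = 2.
2. Reading off the gridlines: it meets the x-axis at x = 0 (among the integer gridlines); it crosses the y-axis at the gridline y = 0.
3. Assembling these constraints gives the stated polynomial.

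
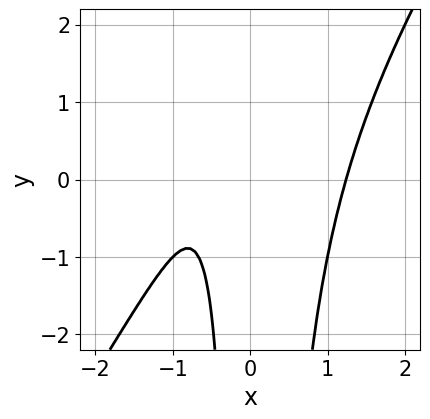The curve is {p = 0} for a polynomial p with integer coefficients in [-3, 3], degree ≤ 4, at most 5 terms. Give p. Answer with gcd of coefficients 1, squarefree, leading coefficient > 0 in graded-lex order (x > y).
First, the degree is 3 — a generic line meets the curve in up to 3 points.
Next, reading off the gridlines: the curve avoids every integer y-axis point in the box.
Finally, putting this together gives p.

3*x^3 - 2*x^2*y - 3*x - 2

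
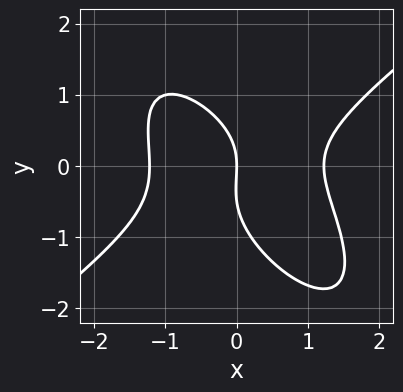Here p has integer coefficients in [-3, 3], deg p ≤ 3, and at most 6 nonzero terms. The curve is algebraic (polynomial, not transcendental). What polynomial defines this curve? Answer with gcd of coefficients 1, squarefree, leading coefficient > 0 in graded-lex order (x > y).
1. deg p = 3. The shape is more complex than any degree-2 curve.
2. Observable constraints: one x-axis crossing is at x = 0; it crosses the y-axis at the gridline y = 0.
3. Fitting integer coefficients to these (and the overall shape) gives p.

2*x^3 - 2*x*y^2 - 2*y^3 - y^2 - 3*x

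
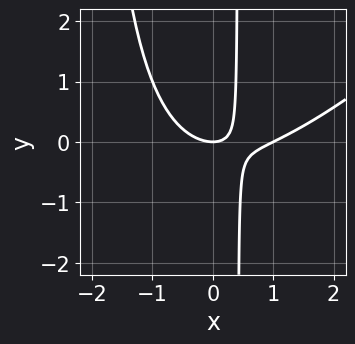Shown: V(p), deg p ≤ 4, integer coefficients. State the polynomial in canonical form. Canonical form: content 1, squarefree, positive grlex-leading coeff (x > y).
(a) Degree: no degree-2 curve has this shape, so deg p = 3.
(b) From the axis intercepts and sections: it meets the y-axis at y = 0 (among the integer gridlines); among the integer gridlines, it crosses the x-axis at x ∈ {0, 1}.
(c) These observations pin down the coefficients.

x^3 - x^2*y - x^2 - 2*x*y + y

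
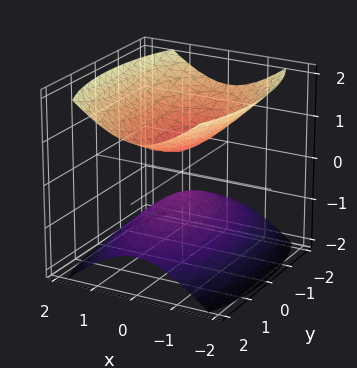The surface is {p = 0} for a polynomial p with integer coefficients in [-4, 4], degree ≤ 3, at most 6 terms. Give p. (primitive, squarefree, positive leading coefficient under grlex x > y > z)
3*x^2 + y^2 - 3*z^2 + 1

First, I count 2 distinct pieces.
Next, deg p = 2.
Next, symmetries: it's symmetric under x → −x, forcing even powers of x; mirror symmetry y ↦ −y ⇒ only even powers of y; mirror symmetry z ↦ −z ⇒ only even powers of z.
Next, from the visible intercepts: the surface avoids every integer y-axis point in the box; no x-intercept at any integer in the box.
Finally, fitting integer coefficients to these (and the overall shape) gives p.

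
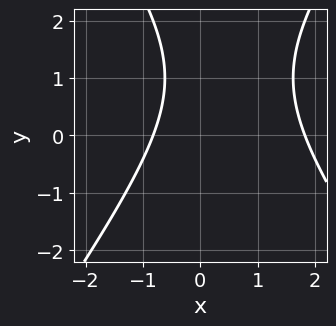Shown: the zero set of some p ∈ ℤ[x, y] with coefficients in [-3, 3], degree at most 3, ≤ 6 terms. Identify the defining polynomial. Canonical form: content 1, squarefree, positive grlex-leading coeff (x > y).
Degree: the shape is more complex than any degree-1 curve, so deg p = 2.
Reading off the gridlines: the curve avoids every integer y-axis point in the box.
These observations pin down the coefficients.

2*x^2 - y^2 - 2*x + 2*y - 3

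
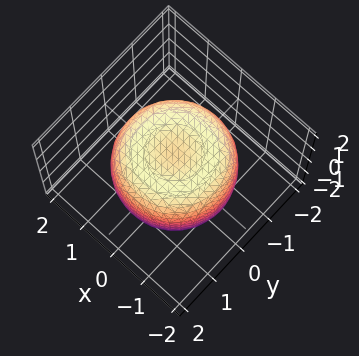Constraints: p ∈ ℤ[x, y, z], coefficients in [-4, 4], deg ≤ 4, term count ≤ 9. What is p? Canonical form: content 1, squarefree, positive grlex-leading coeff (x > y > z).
2*x^4 + 4*x^2*y^2 + 2*y^4 - 3*x^2 - 3*y^2 + 3*z^2 - 3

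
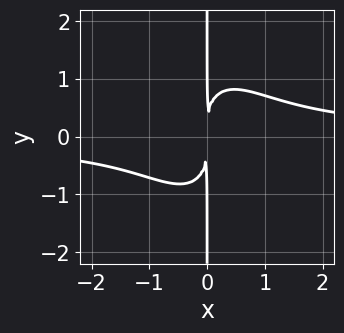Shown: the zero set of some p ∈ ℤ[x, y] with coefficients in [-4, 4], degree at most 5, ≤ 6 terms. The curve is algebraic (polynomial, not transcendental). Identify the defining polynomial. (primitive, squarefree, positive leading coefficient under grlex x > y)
deg p = 4.
Reading off the gridlines: the visible y-axis segment lies entirely on the curve.
Together with the visible shape, these determine p as stated.

3*x^3*y + x^2*y^2 + x*y^3 - 3*x^2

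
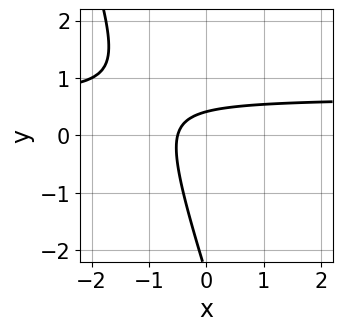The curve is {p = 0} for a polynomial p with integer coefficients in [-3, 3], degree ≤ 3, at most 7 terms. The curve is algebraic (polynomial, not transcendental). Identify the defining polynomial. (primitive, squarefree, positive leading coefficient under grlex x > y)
3*x*y + y^2 - 2*x + 2*y - 1

1. Degree: the shape is more complex than any degree-1 curve, so deg p = 2.
2. Matching integer coefficients to the picture gives p.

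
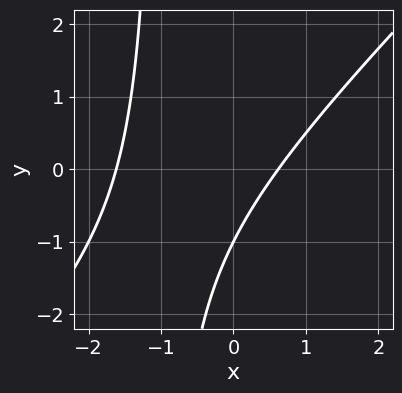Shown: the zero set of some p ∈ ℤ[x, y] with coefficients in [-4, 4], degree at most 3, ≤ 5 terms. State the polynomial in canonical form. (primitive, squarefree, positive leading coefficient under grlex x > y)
First, the degree is 2 — no degree-1 curve has this shape.
Then, observable constraints: it crosses the y-axis at the gridline y = -1.
Finally, assembling these constraints gives the stated polynomial.

x^2 - x*y + x - y - 1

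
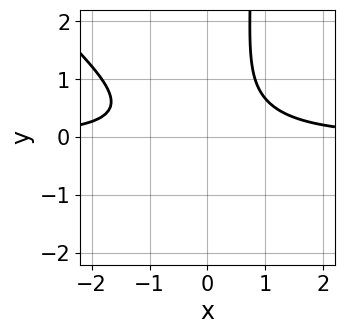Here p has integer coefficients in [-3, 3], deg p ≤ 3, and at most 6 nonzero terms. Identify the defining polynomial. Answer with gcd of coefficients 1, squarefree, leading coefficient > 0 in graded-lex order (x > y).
The degree is 3 — the shape is more complex than any degree-2 curve.
From the axis intercepts and sections: no x-intercept at any integer in the box; it misses every integer gridline on the y-axis.
Together with the visible shape, these determine p as stated.

2*x^2*y + 2*x*y^2 - 2*y^2 + y - 2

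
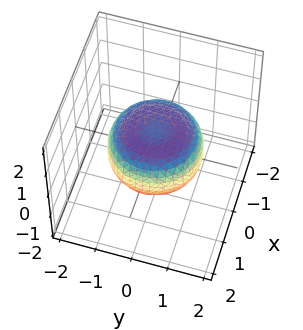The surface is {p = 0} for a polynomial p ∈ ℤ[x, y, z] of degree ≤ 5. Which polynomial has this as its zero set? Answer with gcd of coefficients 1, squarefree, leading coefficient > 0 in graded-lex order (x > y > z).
x^4 + 2*x^2*y^2 + y^4 - x^2 - y^2 + 2*z^2 - 1

1. The degree is 4 — a generic line meets the surface in up to 4 points.
2. By symmetry, the z-axis is an axis of rotation, so x and y enter only as x² + y².
3. Checking where it meets the axes: a circular section at z = 0 has radius between 1 and 2.
4. Together with the visible shape, these determine p as stated.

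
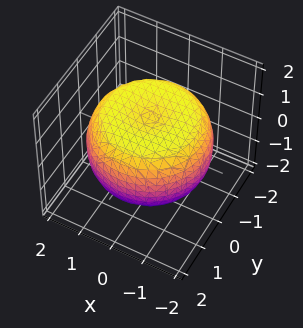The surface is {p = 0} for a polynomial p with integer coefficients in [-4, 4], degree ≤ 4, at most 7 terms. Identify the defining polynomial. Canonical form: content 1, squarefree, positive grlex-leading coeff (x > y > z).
x^4 + 2*x^2*y^2 + y^4 - 2*x^2 - 2*y^2 + 3*z^2 - 3

(a) deg p = 4. The shape is more complex than any degree-3 surface.
(b) By symmetry, every cross-section ⟂ z is a circle, so x, y appear only via x² + y².
(c) Reading off the gridlines: a circular section at z = 0 has radius between 1 and 2; among the integer gridlines, it crosses the z-axis at z ∈ {-1, 1}.
(d) The integer polynomial consistent with all of this is the stated p.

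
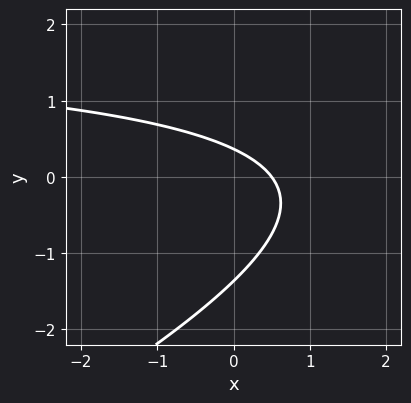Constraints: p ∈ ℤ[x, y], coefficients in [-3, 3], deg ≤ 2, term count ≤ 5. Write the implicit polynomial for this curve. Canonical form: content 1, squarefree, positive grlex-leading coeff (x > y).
The degree is 2 — the shape is more complex than any degree-1 curve.
The integer polynomial consistent with all of this is the stated p.

x*y - 2*y^2 - 2*x - 2*y + 1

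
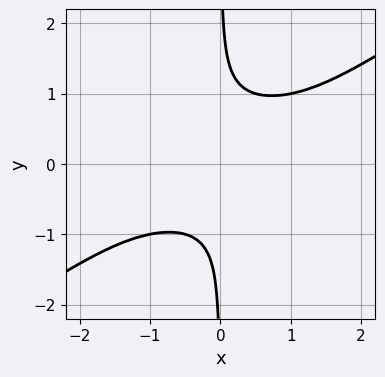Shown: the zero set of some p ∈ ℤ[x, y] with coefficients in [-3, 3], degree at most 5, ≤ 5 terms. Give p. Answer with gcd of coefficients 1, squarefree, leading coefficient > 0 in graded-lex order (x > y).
2*x^2*y^2 - 3*x*y^3 + 1

Degree: no degree-3 curve has this shape, so deg p = 4.
Checking where it meets the axes: it misses every integer gridline on the y-axis; it misses every integer gridline on the x-axis.
Assembling these constraints gives the stated polynomial.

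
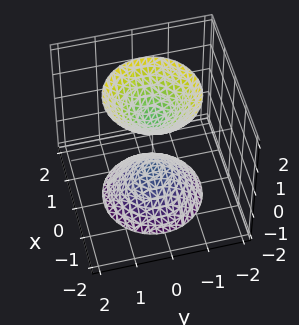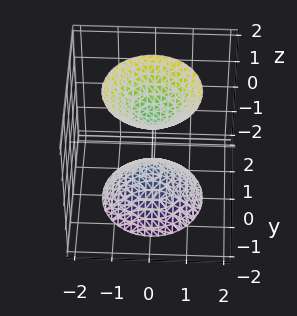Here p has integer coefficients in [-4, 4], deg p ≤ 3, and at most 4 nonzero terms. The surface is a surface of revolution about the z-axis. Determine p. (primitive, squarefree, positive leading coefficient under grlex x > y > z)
2*x^2 + 2*y^2 - z^2 + 1

The picture has 2 separate pieces. Treating them together as one polynomial.
deg p = 2. The shape is more complex than any degree-1 surface.
By symmetry, the surface is invariant under rotation about z: p = q(x² + y², z).
Against the integer gridlines: no x-intercept at any integer in the box; a circular section at z = -2 has radius between 1 and 2; among the integer gridlines, it crosses the z-axis at z ∈ {-1, 1}.
Fitting integer coefficients to these (and the overall shape) gives p.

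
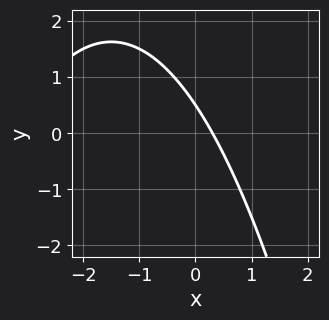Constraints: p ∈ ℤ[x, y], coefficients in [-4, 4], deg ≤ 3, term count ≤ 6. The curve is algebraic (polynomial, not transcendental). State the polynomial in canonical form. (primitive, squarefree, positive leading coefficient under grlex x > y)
x^2 + 3*x + 2*y - 1

First, deg p = 2.
Finally, solving for integer coefficients yields p as stated.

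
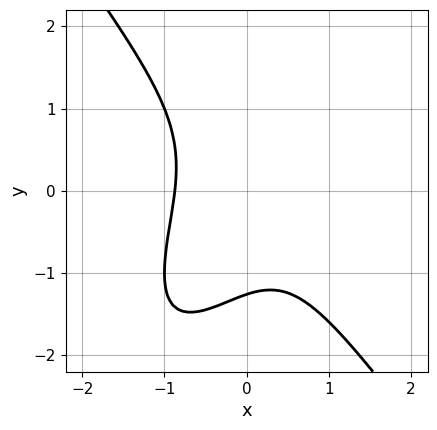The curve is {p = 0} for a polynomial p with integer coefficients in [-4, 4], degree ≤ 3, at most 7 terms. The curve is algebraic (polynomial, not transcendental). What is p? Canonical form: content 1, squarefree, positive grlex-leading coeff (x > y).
3*x^3 - x^2*y - x*y^2 + y^3 + 2

1. The degree is 3 — no degree-2 curve has this shape.
2. The integer polynomial consistent with all of this is the stated p.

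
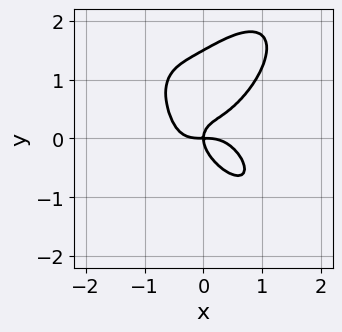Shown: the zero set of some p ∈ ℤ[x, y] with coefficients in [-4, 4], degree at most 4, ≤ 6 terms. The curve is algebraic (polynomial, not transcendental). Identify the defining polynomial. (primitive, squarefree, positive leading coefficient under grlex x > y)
3*x^4 + 2*y^4 - 3*x*y^2 - 3*y^3 + 2*x*y

First, degree: no degree-3 curve has this shape, so deg p = 4.
Next, from the axis intercepts and sections: one x-axis crossing is at x = 0; it crosses the y-axis at the gridline y = 0.
Finally, the integer polynomial consistent with all of this is the stated p.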